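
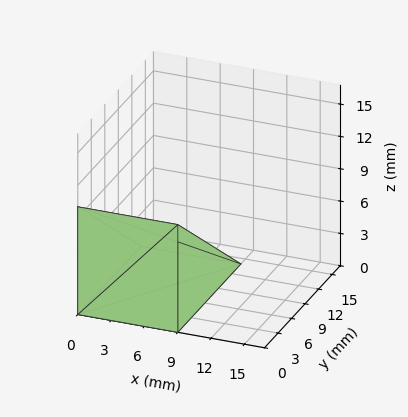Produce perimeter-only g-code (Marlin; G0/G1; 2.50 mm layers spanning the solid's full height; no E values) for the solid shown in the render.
Reading the render: the shape is a wedge (ramp): 9 × 14 mm base, rising to 10 mm along the y=0 edge and sloping linearly to z=0 at y=14 (dimensions read to the nearest mm from the axis ticks). For the g-code, the solid's height is divided into equal slices at the stated Δz and each level perimeter traced with G1 moves after a G0 lift.

; perimeter-only toolpath
G21 ; units = mm
G90 ; absolute positioning
G28 ; home
; layer 1
G0 Z2.50
G0 X0.00 Y0.00
G1 X9.00 Y0.00
G1 X9.00 Y10.50
G1 X0.00 Y10.50
G1 X0.00 Y0.00
; layer 2
G0 Z5.00
G0 X0.00 Y0.00
G1 X9.00 Y0.00
G1 X9.00 Y7.00
G1 X0.00 Y7.00
G1 X0.00 Y0.00
; layer 3
G0 Z7.50
G0 X0.00 Y0.00
G1 X9.00 Y0.00
G1 X9.00 Y3.50
G1 X0.00 Y3.50
G1 X0.00 Y0.00
M2 ; end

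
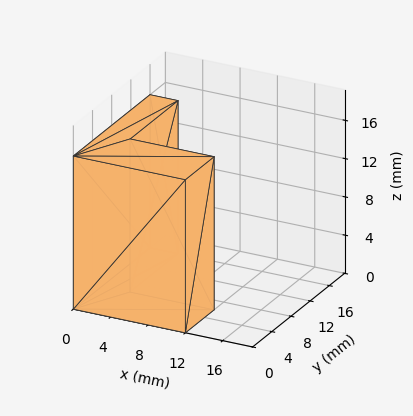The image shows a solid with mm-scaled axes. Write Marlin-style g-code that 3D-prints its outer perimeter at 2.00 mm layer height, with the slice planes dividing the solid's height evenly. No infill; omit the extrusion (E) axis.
Reading the render: the shape is an L-shaped prism: outer 12 × 16 mm, arm thicknesses ≈ 6 mm (horizontal) and 3 mm (vertical), extruded 16 mm in z (dimensions read to the nearest mm from the axis ticks). For the g-code, the solid's height is divided into equal slices at the stated Δz and each level perimeter traced with G1 moves after a G0 lift.

; perimeter-only toolpath
G21 ; units = mm
G90 ; absolute positioning
G28 ; home
; layer 1
G0 Z2.00
G0 X0.00 Y0.00
G1 X12.00 Y0.00
G1 X12.00 Y6.00
G1 X3.00 Y6.00
G1 X3.00 Y16.00
G1 X0.00 Y16.00
G1 X0.00 Y0.00
; layer 2
G0 Z4.00
G0 X0.00 Y0.00
G1 X12.00 Y0.00
G1 X12.00 Y6.00
G1 X3.00 Y6.00
G1 X3.00 Y16.00
G1 X0.00 Y16.00
G1 X0.00 Y0.00
; layer 3
G0 Z6.00
G0 X0.00 Y0.00
G1 X12.00 Y0.00
G1 X12.00 Y6.00
G1 X3.00 Y6.00
G1 X3.00 Y16.00
G1 X0.00 Y16.00
G1 X0.00 Y0.00
; layer 4
G0 Z8.00
G0 X0.00 Y0.00
G1 X12.00 Y0.00
G1 X12.00 Y6.00
G1 X3.00 Y6.00
G1 X3.00 Y16.00
G1 X0.00 Y16.00
G1 X0.00 Y0.00
; layer 5
G0 Z10.00
G0 X0.00 Y0.00
G1 X12.00 Y0.00
G1 X12.00 Y6.00
G1 X3.00 Y6.00
G1 X3.00 Y16.00
G1 X0.00 Y16.00
G1 X0.00 Y0.00
; layer 6
G0 Z12.00
G0 X0.00 Y0.00
G1 X12.00 Y0.00
G1 X12.00 Y6.00
G1 X3.00 Y6.00
G1 X3.00 Y16.00
G1 X0.00 Y16.00
G1 X0.00 Y0.00
; layer 7
G0 Z14.00
G0 X0.00 Y0.00
G1 X12.00 Y0.00
G1 X12.00 Y6.00
G1 X3.00 Y6.00
G1 X3.00 Y16.00
G1 X0.00 Y16.00
G1 X0.00 Y0.00
; layer 8
G0 Z16.00
G0 X0.00 Y0.00
G1 X12.00 Y0.00
G1 X12.00 Y6.00
G1 X3.00 Y6.00
G1 X3.00 Y16.00
G1 X0.00 Y16.00
G1 X0.00 Y0.00
M2 ; end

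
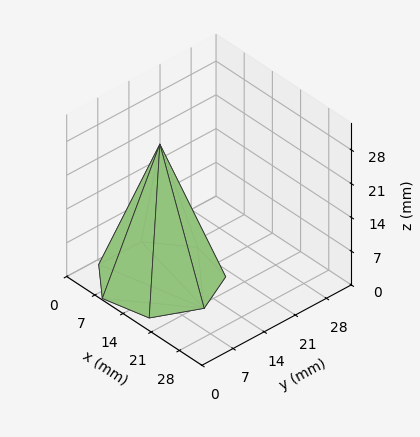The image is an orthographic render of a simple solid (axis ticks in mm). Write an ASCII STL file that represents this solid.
Reading the render: the shape is a regular 7-sided pyramid, base circumscribed radius ≈ 11 mm, apex at z ≈ 28 mm (dimensions read to the nearest mm from the axis ticks). For the STL, each face is triangulated and given an outward normal.

solid part
  facet normal 0.0000 0.0000 -1.0000
    outer loop
      vertex 8.552 21.724 0.000
      vertex 17.858 19.600 0.000
      vertex 22.000 11.000 0.000
    endloop
  endfacet
  facet normal 0.0000 0.0000 -1.0000
    outer loop
      vertex 1.089 15.773 0.000
      vertex 8.552 21.724 0.000
      vertex 22.000 11.000 0.000
    endloop
  endfacet
  facet normal 0.0000 0.0000 -1.0000
    outer loop
      vertex 1.089 6.227 0.000
      vertex 1.089 15.773 0.000
      vertex 22.000 11.000 0.000
    endloop
  endfacet
  facet normal 0.0000 0.0000 -1.0000
    outer loop
      vertex 8.552 0.276 0.000
      vertex 1.089 6.227 0.000
      vertex 22.000 11.000 0.000
    endloop
  endfacet
  facet normal 0.0000 0.0000 -1.0000
    outer loop
      vertex 17.858 2.400 0.000
      vertex 8.552 0.276 0.000
      vertex 22.000 11.000 0.000
    endloop
  endfacet
  facet normal 0.8493 0.4091 0.3337
    outer loop
      vertex 22.000 11.000 0.000
      vertex 17.858 19.600 0.000
      vertex 11.000 11.000 28.000
    endloop
  endfacet
  facet normal 0.2098 0.9191 0.3337
    outer loop
      vertex 17.858 19.600 0.000
      vertex 8.552 21.724 0.000
      vertex 11.000 11.000 28.000
    endloop
  endfacet
  facet normal -0.5877 0.7370 0.3337
    outer loop
      vertex 8.552 21.724 0.000
      vertex 1.089 15.773 0.000
      vertex 11.000 11.000 28.000
    endloop
  endfacet
  facet normal -0.9427 0.0000 0.3337
    outer loop
      vertex 1.089 15.773 0.000
      vertex 1.089 6.227 0.000
      vertex 11.000 11.000 28.000
    endloop
  endfacet
  facet normal -0.5877 -0.7370 0.3337
    outer loop
      vertex 1.089 6.227 0.000
      vertex 8.552 0.276 0.000
      vertex 11.000 11.000 28.000
    endloop
  endfacet
  facet normal 0.2098 -0.9191 0.3337
    outer loop
      vertex 8.552 0.276 0.000
      vertex 17.858 2.400 0.000
      vertex 11.000 11.000 28.000
    endloop
  endfacet
  facet normal 0.8493 -0.4091 0.3337
    outer loop
      vertex 17.858 2.400 0.000
      vertex 22.000 11.000 0.000
      vertex 11.000 11.000 28.000
    endloop
  endfacet
endsolid part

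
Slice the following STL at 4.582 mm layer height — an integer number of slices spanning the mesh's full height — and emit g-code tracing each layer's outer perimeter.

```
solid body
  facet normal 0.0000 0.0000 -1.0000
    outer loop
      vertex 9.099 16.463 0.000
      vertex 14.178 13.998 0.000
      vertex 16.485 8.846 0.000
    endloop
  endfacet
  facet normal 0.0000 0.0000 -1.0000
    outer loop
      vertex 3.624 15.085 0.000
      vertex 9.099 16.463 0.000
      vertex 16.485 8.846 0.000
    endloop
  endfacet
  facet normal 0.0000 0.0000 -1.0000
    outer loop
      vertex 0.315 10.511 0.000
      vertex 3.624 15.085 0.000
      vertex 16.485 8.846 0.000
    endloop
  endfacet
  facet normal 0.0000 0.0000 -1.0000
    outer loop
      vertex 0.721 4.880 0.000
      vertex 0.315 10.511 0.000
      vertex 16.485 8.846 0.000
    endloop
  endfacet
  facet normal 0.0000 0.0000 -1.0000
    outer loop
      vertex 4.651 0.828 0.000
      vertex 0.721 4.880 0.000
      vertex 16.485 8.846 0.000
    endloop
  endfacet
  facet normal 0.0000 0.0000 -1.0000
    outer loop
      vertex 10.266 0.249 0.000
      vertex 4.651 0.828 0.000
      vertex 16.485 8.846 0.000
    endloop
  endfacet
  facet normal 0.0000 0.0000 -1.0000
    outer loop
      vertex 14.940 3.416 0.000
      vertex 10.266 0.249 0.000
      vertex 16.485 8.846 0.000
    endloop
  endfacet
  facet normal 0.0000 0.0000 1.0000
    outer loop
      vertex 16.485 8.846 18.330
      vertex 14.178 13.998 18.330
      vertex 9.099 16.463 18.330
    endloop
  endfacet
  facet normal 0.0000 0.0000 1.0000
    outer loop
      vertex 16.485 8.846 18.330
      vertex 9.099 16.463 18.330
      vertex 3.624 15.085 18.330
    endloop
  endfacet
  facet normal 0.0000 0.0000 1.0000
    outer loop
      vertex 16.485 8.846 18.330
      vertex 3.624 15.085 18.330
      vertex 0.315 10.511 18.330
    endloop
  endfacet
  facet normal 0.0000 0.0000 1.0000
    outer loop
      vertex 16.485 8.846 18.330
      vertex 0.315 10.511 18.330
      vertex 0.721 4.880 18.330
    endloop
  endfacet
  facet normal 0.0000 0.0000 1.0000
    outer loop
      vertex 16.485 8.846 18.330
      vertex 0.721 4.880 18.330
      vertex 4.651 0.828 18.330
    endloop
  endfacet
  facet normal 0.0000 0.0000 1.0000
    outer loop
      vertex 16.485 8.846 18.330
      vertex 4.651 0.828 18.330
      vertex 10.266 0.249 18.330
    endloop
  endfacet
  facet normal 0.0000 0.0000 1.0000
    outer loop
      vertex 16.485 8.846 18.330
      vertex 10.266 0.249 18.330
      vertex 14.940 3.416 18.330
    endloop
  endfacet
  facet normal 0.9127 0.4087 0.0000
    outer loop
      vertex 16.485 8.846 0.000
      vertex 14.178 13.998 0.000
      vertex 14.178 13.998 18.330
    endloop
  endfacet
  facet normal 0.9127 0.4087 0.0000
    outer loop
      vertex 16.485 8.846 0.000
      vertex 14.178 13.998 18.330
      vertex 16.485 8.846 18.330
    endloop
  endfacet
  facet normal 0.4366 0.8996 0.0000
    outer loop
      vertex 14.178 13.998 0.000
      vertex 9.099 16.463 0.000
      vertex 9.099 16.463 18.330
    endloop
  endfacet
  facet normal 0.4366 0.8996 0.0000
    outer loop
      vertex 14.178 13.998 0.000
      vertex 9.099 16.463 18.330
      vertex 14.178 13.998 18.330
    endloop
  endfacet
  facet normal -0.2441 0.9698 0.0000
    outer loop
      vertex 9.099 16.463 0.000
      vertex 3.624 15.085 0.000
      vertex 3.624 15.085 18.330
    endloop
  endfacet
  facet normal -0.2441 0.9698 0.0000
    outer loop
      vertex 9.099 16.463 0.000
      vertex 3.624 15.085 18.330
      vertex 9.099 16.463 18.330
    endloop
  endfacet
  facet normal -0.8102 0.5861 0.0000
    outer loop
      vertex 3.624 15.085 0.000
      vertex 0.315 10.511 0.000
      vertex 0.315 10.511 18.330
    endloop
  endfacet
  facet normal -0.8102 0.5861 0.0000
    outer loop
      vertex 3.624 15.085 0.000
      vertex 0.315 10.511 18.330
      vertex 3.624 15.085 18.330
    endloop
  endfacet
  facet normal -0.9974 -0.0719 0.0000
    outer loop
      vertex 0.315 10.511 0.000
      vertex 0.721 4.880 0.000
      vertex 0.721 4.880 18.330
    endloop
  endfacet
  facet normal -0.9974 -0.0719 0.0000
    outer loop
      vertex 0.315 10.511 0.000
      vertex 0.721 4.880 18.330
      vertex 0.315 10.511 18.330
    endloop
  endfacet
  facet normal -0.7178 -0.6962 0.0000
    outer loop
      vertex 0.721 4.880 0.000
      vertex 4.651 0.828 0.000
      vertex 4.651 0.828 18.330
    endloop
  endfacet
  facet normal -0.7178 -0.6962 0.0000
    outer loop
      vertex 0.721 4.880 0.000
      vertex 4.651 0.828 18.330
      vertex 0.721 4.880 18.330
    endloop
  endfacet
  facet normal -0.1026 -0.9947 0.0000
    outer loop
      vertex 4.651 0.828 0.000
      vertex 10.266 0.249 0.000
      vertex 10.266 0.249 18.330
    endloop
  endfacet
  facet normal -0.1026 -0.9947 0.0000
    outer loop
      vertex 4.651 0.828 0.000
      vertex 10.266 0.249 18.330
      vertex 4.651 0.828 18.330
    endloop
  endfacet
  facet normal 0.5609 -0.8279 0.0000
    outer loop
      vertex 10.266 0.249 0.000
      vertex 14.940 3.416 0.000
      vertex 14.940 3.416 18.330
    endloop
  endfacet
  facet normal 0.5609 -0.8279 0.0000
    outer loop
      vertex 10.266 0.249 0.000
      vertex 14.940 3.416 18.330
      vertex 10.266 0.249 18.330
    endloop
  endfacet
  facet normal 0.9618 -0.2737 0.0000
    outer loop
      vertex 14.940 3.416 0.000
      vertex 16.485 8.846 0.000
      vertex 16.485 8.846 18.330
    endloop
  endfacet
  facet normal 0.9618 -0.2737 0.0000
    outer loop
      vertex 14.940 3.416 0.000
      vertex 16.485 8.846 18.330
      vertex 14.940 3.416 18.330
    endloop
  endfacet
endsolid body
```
; perimeter-only toolpath
G21 ; units = mm
G90 ; absolute positioning
G28 ; home
; layer 1
G0 Z4.582
G0 X16.485 Y8.846
G1 X14.178 Y13.998
G1 X9.099 Y16.463
G1 X3.624 Y15.085
G1 X0.315 Y10.511
G1 X0.721 Y4.880
G1 X4.651 Y0.828
G1 X10.266 Y0.249
G1 X14.940 Y3.416
G1 X16.485 Y8.846
; layer 2
G0 Z9.165
G0 X16.485 Y8.846
G1 X14.178 Y13.998
G1 X9.099 Y16.463
G1 X3.624 Y15.085
G1 X0.315 Y10.511
G1 X0.721 Y4.880
G1 X4.651 Y0.828
G1 X10.266 Y0.249
G1 X14.940 Y3.416
G1 X16.485 Y8.846
; layer 3
G0 Z13.747
G0 X16.485 Y8.846
G1 X14.178 Y13.998
G1 X9.099 Y16.463
G1 X3.624 Y15.085
G1 X0.315 Y10.511
G1 X0.721 Y4.880
G1 X4.651 Y0.828
G1 X10.266 Y0.249
G1 X14.940 Y3.416
G1 X16.485 Y8.846
; layer 4
G0 Z18.330
G0 X16.485 Y8.846
G1 X14.178 Y13.998
G1 X9.099 Y16.463
G1 X3.624 Y15.085
G1 X0.315 Y10.511
G1 X0.721 Y4.880
G1 X4.651 Y0.828
G1 X10.266 Y0.249
G1 X14.940 Y3.416
G1 X16.485 Y8.846
M2 ; end

The solid is a regular 9-sided prism (a cylinder approximated with 9 flat sides), circumscribed radius ≈ 8.25 mm, height ≈ 18.3 mm. Slicing at Δz = 4.582 mm — 4 equal slices spanning the solid's height, so layer i sits at z = i·h/4 — gives 4 non-empty perimeters. Each is a 9-segment closed polygon; G0 lifts to the layer z and rapids to the start vertex, then G1 traces the edges.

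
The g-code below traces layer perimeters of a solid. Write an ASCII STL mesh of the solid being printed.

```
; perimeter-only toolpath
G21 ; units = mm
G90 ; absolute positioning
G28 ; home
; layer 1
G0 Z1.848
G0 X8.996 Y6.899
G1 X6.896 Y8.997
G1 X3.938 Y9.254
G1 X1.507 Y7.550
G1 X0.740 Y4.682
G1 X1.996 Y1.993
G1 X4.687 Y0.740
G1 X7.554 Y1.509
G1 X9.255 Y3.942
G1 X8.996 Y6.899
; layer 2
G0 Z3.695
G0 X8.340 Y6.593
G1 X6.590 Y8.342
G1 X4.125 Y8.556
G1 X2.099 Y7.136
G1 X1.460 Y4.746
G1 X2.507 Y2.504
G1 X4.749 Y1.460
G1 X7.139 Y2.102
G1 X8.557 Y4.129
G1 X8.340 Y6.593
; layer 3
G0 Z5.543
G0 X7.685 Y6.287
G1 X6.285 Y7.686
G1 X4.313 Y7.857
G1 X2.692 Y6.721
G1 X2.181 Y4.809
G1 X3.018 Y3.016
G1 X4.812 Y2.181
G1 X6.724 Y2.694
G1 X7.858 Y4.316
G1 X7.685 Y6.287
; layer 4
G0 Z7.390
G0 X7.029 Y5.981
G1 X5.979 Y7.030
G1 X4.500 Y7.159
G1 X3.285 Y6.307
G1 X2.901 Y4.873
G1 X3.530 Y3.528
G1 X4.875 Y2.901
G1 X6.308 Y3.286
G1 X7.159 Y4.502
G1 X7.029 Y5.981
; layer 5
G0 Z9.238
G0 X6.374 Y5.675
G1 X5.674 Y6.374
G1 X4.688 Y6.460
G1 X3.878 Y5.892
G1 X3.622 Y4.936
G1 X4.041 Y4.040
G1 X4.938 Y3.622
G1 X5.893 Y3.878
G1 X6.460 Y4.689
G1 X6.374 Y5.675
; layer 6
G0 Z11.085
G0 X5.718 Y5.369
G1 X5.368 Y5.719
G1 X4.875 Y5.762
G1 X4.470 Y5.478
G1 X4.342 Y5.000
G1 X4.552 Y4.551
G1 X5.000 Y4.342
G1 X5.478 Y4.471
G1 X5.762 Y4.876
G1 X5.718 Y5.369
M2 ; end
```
solid part
  facet normal 0.0000 0.0000 -1.0000
    outer loop
      vertex 3.750 9.953 0.000
      vertex 7.201 9.653 0.000
      vertex 9.651 7.205 0.000
    endloop
  endfacet
  facet normal 0.0000 0.0000 -1.0000
    outer loop
      vertex 0.914 7.965 0.000
      vertex 3.750 9.953 0.000
      vertex 9.651 7.205 0.000
    endloop
  endfacet
  facet normal 0.0000 0.0000 -1.0000
    outer loop
      vertex 0.019 4.619 0.000
      vertex 0.914 7.965 0.000
      vertex 9.651 7.205 0.000
    endloop
  endfacet
  facet normal 0.0000 0.0000 -1.0000
    outer loop
      vertex 1.485 1.481 0.000
      vertex 0.019 4.619 0.000
      vertex 9.651 7.205 0.000
    endloop
  endfacet
  facet normal 0.0000 0.0000 -1.0000
    outer loop
      vertex 4.624 0.019 0.000
      vertex 1.485 1.481 0.000
      vertex 9.651 7.205 0.000
    endloop
  endfacet
  facet normal 0.0000 0.0000 -1.0000
    outer loop
      vertex 7.969 0.917 0.000
      vertex 4.624 0.019 0.000
      vertex 9.651 7.205 0.000
    endloop
  endfacet
  facet normal 0.0000 0.0000 -1.0000
    outer loop
      vertex 9.954 3.755 0.000
      vertex 7.969 0.917 0.000
      vertex 9.651 7.205 0.000
    endloop
  endfacet
  facet normal 0.6633 0.6639 0.3453
    outer loop
      vertex 9.651 7.205 0.000
      vertex 7.201 9.653 0.000
      vertex 5.063 5.063 12.933
    endloop
  endfacet
  facet normal 0.0813 0.9350 0.3453
    outer loop
      vertex 7.201 9.653 0.000
      vertex 3.750 9.953 0.000
      vertex 5.063 5.063 12.933
    endloop
  endfacet
  facet normal -0.5387 0.7685 0.3453
    outer loop
      vertex 3.750 9.953 0.000
      vertex 0.914 7.965 0.000
      vertex 5.063 5.063 12.933
    endloop
  endfacet
  facet normal -0.9066 0.2425 0.3453
    outer loop
      vertex 0.914 7.965 0.000
      vertex 0.019 4.619 0.000
      vertex 5.063 5.063 12.933
    endloop
  endfacet
  facet normal -0.8503 -0.3972 0.3453
    outer loop
      vertex 0.019 4.619 0.000
      vertex 1.485 1.481 0.000
      vertex 5.063 5.063 12.933
    endloop
  endfacet
  facet normal -0.3962 -0.8508 0.3453
    outer loop
      vertex 1.485 1.481 0.000
      vertex 4.624 0.019 0.000
      vertex 5.063 5.063 12.933
    endloop
  endfacet
  facet normal 0.2433 -0.9064 0.3453
    outer loop
      vertex 4.624 0.019 0.000
      vertex 7.969 0.917 0.000
      vertex 5.063 5.063 12.933
    endloop
  endfacet
  facet normal 0.7691 -0.5379 0.3452
    outer loop
      vertex 7.969 0.917 0.000
      vertex 9.954 3.755 0.000
      vertex 5.063 5.063 12.933
    endloop
  endfacet
  facet normal 0.9349 0.0821 0.3453
    outer loop
      vertex 9.954 3.755 0.000
      vertex 9.651 7.205 0.000
      vertex 5.063 5.063 12.933
    endloop
  endfacet
endsolid part

The G0 Z moves step by Δz≈1.848 mm. The G1 loops shrink linearly with z, so the solid tapers from its base footprint up to z≈12.9. Closing with a flat bottom cap and the tapered top and triangulating gives 16 facets — a regular 9-sided pyramid, base circumscribed radius ≈ 5.06 mm, apex at z ≈ 12.9 mm.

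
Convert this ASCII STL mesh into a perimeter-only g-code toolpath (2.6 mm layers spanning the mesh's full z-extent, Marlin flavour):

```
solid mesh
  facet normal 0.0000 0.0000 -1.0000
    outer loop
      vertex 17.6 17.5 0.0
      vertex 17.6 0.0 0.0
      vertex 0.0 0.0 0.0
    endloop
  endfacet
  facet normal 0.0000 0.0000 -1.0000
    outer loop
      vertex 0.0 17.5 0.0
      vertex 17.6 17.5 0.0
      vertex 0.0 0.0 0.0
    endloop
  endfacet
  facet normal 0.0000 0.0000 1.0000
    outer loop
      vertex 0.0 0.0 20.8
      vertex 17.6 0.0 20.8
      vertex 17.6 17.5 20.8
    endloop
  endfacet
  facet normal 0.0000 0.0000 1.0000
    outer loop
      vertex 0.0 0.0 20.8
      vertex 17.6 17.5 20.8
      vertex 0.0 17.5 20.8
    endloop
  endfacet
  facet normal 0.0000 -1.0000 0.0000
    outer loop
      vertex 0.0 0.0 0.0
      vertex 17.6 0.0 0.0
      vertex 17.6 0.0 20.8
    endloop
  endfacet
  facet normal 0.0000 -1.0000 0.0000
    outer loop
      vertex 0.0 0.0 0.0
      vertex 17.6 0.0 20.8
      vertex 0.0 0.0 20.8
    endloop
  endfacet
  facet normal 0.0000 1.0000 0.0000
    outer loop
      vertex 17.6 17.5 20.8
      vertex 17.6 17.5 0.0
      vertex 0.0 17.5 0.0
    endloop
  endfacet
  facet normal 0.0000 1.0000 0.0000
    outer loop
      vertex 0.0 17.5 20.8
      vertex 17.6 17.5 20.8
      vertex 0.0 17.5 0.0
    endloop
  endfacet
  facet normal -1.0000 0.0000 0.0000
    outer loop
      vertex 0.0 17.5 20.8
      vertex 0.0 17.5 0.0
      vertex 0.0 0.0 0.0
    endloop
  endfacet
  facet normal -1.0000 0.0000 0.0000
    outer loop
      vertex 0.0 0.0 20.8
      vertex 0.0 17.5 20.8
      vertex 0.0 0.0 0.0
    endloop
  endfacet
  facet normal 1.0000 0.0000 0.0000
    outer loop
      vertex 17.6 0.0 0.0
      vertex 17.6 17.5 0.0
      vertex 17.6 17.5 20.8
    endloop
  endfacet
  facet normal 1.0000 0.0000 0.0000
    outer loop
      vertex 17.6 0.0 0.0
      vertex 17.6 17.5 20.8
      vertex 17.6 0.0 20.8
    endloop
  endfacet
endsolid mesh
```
; perimeter-only toolpath
G21 ; units = mm
G90 ; absolute positioning
G28 ; home
; layer 1
G0 Z2.6
G0 X0.0 Y0.0
G1 X17.6 Y0.0
G1 X17.6 Y17.5
G1 X0.0 Y17.5
G1 X0.0 Y0.0
; layer 2
G0 Z5.2
G0 X0.0 Y0.0
G1 X17.6 Y0.0
G1 X17.6 Y17.5
G1 X0.0 Y17.5
G1 X0.0 Y0.0
; layer 3
G0 Z7.8
G0 X0.0 Y0.0
G1 X17.6 Y0.0
G1 X17.6 Y17.5
G1 X0.0 Y17.5
G1 X0.0 Y0.0
; layer 4
G0 Z10.4
G0 X0.0 Y0.0
G1 X17.6 Y0.0
G1 X17.6 Y17.5
G1 X0.0 Y17.5
G1 X0.0 Y0.0
; layer 5
G0 Z13.0
G0 X0.0 Y0.0
G1 X17.6 Y0.0
G1 X17.6 Y17.5
G1 X0.0 Y17.5
G1 X0.0 Y0.0
; layer 6
G0 Z15.6
G0 X0.0 Y0.0
G1 X17.6 Y0.0
G1 X17.6 Y17.5
G1 X0.0 Y17.5
G1 X0.0 Y0.0
; layer 7
G0 Z18.2
G0 X0.0 Y0.0
G1 X17.6 Y0.0
G1 X17.6 Y17.5
G1 X0.0 Y17.5
G1 X0.0 Y0.0
; layer 8
G0 Z20.8
G0 X0.0 Y0.0
G1 X17.6 Y0.0
G1 X17.6 Y17.5
G1 X0.0 Y17.5
G1 X0.0 Y0.0
M2 ; end

The solid is a rectangular box, roughly 17.6 × 17.5 mm footprint and 20.8 mm tall. Slicing at Δz = 2.6 mm — 8 equal slices spanning the solid's height, so layer i sits at z = i·h/8 — gives 8 non-empty perimeters. Each is a 4-segment closed polygon; G0 lifts to the layer z and rapids to the start vertex, then G1 traces the edges.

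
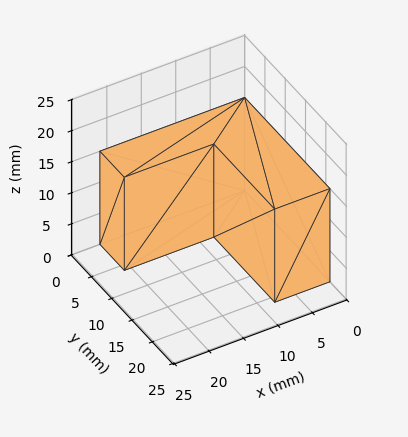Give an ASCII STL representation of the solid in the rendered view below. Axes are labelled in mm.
Reading the render: the shape is an L-shaped prism: outer 21 × 21 mm, arm thicknesses ≈ 6 mm (horizontal) and 8 mm (vertical), extruded 15 mm in z (dimensions read to the nearest mm from the axis ticks). For the STL, each face is triangulated and given an outward normal.

solid part
  facet normal 0.0000 0.0000 -1.0000
    outer loop
      vertex 21.0 6.0 0.0
      vertex 21.0 0.0 0.0
      vertex 0.0 0.0 0.0
    endloop
  endfacet
  facet normal 0.0000 0.0000 -1.0000
    outer loop
      vertex 8.0 6.0 0.0
      vertex 21.0 6.0 0.0
      vertex 0.0 0.0 0.0
    endloop
  endfacet
  facet normal 0.0000 0.0000 -1.0000
    outer loop
      vertex 8.0 21.0 0.0
      vertex 8.0 6.0 0.0
      vertex 0.0 0.0 0.0
    endloop
  endfacet
  facet normal 0.0000 0.0000 -1.0000
    outer loop
      vertex 0.0 21.0 0.0
      vertex 8.0 21.0 0.0
      vertex 0.0 0.0 0.0
    endloop
  endfacet
  facet normal 0.0000 0.0000 1.0000
    outer loop
      vertex 0.0 0.0 15.0
      vertex 21.0 0.0 15.0
      vertex 21.0 6.0 15.0
    endloop
  endfacet
  facet normal 0.0000 0.0000 1.0000
    outer loop
      vertex 0.0 0.0 15.0
      vertex 21.0 6.0 15.0
      vertex 8.0 6.0 15.0
    endloop
  endfacet
  facet normal 0.0000 0.0000 1.0000
    outer loop
      vertex 0.0 0.0 15.0
      vertex 8.0 6.0 15.0
      vertex 8.0 21.0 15.0
    endloop
  endfacet
  facet normal 0.0000 0.0000 1.0000
    outer loop
      vertex 0.0 0.0 15.0
      vertex 8.0 21.0 15.0
      vertex 0.0 21.0 15.0
    endloop
  endfacet
  facet normal 0.0000 -1.0000 0.0000
    outer loop
      vertex 0.0 0.0 0.0
      vertex 21.0 0.0 0.0
      vertex 21.0 0.0 15.0
    endloop
  endfacet
  facet normal 0.0000 -1.0000 0.0000
    outer loop
      vertex 0.0 0.0 0.0
      vertex 21.0 0.0 15.0
      vertex 0.0 0.0 15.0
    endloop
  endfacet
  facet normal 1.0000 0.0000 0.0000
    outer loop
      vertex 21.0 0.0 0.0
      vertex 21.0 6.0 0.0
      vertex 21.0 6.0 15.0
    endloop
  endfacet
  facet normal 1.0000 0.0000 0.0000
    outer loop
      vertex 21.0 0.0 0.0
      vertex 21.0 6.0 15.0
      vertex 21.0 0.0 15.0
    endloop
  endfacet
  facet normal 0.0000 1.0000 0.0000
    outer loop
      vertex 21.0 6.0 0.0
      vertex 8.0 6.0 0.0
      vertex 8.0 6.0 15.0
    endloop
  endfacet
  facet normal 0.0000 1.0000 0.0000
    outer loop
      vertex 21.0 6.0 0.0
      vertex 8.0 6.0 15.0
      vertex 21.0 6.0 15.0
    endloop
  endfacet
  facet normal 1.0000 0.0000 0.0000
    outer loop
      vertex 8.0 6.0 0.0
      vertex 8.0 21.0 0.0
      vertex 8.0 21.0 15.0
    endloop
  endfacet
  facet normal 1.0000 0.0000 0.0000
    outer loop
      vertex 8.0 6.0 0.0
      vertex 8.0 21.0 15.0
      vertex 8.0 6.0 15.0
    endloop
  endfacet
  facet normal 0.0000 1.0000 0.0000
    outer loop
      vertex 8.0 21.0 0.0
      vertex 0.0 21.0 0.0
      vertex 0.0 21.0 15.0
    endloop
  endfacet
  facet normal 0.0000 1.0000 0.0000
    outer loop
      vertex 8.0 21.0 0.0
      vertex 0.0 21.0 15.0
      vertex 8.0 21.0 15.0
    endloop
  endfacet
  facet normal -1.0000 0.0000 0.0000
    outer loop
      vertex 0.0 21.0 0.0
      vertex 0.0 0.0 0.0
      vertex 0.0 0.0 15.0
    endloop
  endfacet
  facet normal -1.0000 0.0000 0.0000
    outer loop
      vertex 0.0 21.0 0.0
      vertex 0.0 0.0 15.0
      vertex 0.0 21.0 15.0
    endloop
  endfacet
endsolid part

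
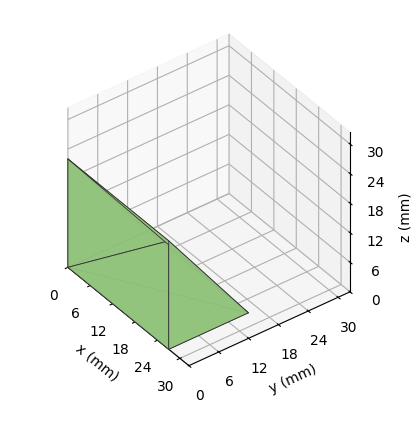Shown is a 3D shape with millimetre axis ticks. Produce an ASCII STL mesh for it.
Reading the render: the shape is a wedge (ramp): 27 × 16 mm base, rising to 22 mm along the y=0 edge and sloping linearly to z=0 at y=16 (dimensions read to the nearest mm from the axis ticks). For the STL, each face is triangulated and given an outward normal.

solid part
  facet normal 0.0000 0.0000 -1.0000
    outer loop
      vertex 27.00 16.00 0.00
      vertex 27.00 0.00 0.00
      vertex 0.00 0.00 0.00
    endloop
  endfacet
  facet normal 0.0000 0.0000 -1.0000
    outer loop
      vertex 0.00 16.00 0.00
      vertex 27.00 16.00 0.00
      vertex 0.00 0.00 0.00
    endloop
  endfacet
  facet normal 0.0000 -1.0000 0.0000
    outer loop
      vertex 0.00 0.00 0.00
      vertex 27.00 0.00 0.00
      vertex 27.00 0.00 22.00
    endloop
  endfacet
  facet normal 0.0000 -1.0000 0.0000
    outer loop
      vertex 0.00 0.00 0.00
      vertex 27.00 0.00 22.00
      vertex 0.00 0.00 22.00
    endloop
  endfacet
  facet normal 0.0000 0.8087 0.5882
    outer loop
      vertex 0.00 0.00 22.00
      vertex 27.00 0.00 22.00
      vertex 27.00 16.00 0.00
    endloop
  endfacet
  facet normal 0.0000 0.8087 0.5882
    outer loop
      vertex 0.00 0.00 22.00
      vertex 27.00 16.00 0.00
      vertex 0.00 16.00 0.00
    endloop
  endfacet
  facet normal -1.0000 0.0000 0.0000
    outer loop
      vertex 0.00 0.00 22.00
      vertex 0.00 16.00 0.00
      vertex 0.00 0.00 0.00
    endloop
  endfacet
  facet normal 1.0000 0.0000 0.0000
    outer loop
      vertex 27.00 0.00 0.00
      vertex 27.00 16.00 0.00
      vertex 27.00 0.00 22.00
    endloop
  endfacet
endsolid part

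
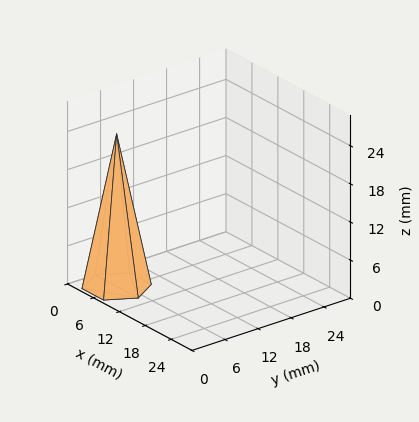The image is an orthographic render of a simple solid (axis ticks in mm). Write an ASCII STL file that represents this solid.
Reading the render: the shape is a regular 6-sided pyramid, base circumscribed radius ≈ 5 mm, apex at z ≈ 24 mm (dimensions read to the nearest mm from the axis ticks). For the STL, each face is triangulated and given an outward normal.

solid part
  facet normal 0.0000 0.0000 -1.0000
    outer loop
      vertex 2.50 9.33 0.00
      vertex 7.50 9.33 0.00
      vertex 10.00 5.00 0.00
    endloop
  endfacet
  facet normal 0.0000 0.0000 -1.0000
    outer loop
      vertex 0.00 5.00 0.00
      vertex 2.50 9.33 0.00
      vertex 10.00 5.00 0.00
    endloop
  endfacet
  facet normal 0.0000 0.0000 -1.0000
    outer loop
      vertex 2.50 0.67 0.00
      vertex 0.00 5.00 0.00
      vertex 10.00 5.00 0.00
    endloop
  endfacet
  facet normal 0.0000 0.0000 -1.0000
    outer loop
      vertex 7.50 0.67 0.00
      vertex 2.50 0.67 0.00
      vertex 10.00 5.00 0.00
    endloop
  endfacet
  facet normal 0.8523 0.4921 0.1776
    outer loop
      vertex 10.00 5.00 0.00
      vertex 7.50 9.33 0.00
      vertex 5.00 5.00 24.00
    endloop
  endfacet
  facet normal 0.0000 0.9841 0.1776
    outer loop
      vertex 7.50 9.33 0.00
      vertex 2.50 9.33 0.00
      vertex 5.00 5.00 24.00
    endloop
  endfacet
  facet normal -0.8523 0.4921 0.1776
    outer loop
      vertex 2.50 9.33 0.00
      vertex 0.00 5.00 0.00
      vertex 5.00 5.00 24.00
    endloop
  endfacet
  facet normal -0.8523 -0.4921 0.1776
    outer loop
      vertex 0.00 5.00 0.00
      vertex 2.50 0.67 0.00
      vertex 5.00 5.00 24.00
    endloop
  endfacet
  facet normal 0.0000 -0.9841 0.1776
    outer loop
      vertex 2.50 0.67 0.00
      vertex 7.50 0.67 0.00
      vertex 5.00 5.00 24.00
    endloop
  endfacet
  facet normal 0.8523 -0.4921 0.1776
    outer loop
      vertex 7.50 0.67 0.00
      vertex 10.00 5.00 0.00
      vertex 5.00 5.00 24.00
    endloop
  endfacet
endsolid part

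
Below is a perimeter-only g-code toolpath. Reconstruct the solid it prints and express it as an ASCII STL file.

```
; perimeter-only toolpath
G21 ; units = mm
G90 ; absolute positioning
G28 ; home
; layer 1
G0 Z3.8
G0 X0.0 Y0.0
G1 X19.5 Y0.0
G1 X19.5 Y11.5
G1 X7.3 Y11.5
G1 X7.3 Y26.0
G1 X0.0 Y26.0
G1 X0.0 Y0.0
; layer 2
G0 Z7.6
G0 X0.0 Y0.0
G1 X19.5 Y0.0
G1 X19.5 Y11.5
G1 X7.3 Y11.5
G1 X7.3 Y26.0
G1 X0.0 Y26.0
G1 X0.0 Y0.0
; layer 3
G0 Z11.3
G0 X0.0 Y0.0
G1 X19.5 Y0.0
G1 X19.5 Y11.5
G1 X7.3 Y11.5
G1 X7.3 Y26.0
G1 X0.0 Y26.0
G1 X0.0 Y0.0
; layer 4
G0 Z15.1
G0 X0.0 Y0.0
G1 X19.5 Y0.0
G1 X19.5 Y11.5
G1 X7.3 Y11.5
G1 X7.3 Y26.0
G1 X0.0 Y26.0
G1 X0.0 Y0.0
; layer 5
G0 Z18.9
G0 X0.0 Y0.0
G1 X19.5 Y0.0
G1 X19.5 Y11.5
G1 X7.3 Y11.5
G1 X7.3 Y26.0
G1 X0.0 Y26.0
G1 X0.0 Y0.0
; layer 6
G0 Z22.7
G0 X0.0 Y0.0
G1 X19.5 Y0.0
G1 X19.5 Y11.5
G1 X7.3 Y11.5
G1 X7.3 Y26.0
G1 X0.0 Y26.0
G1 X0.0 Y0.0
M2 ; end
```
solid part
  facet normal 0.0000 0.0000 -1.0000
    outer loop
      vertex 19.5 11.5 0.0
      vertex 19.5 0.0 0.0
      vertex 0.0 0.0 0.0
    endloop
  endfacet
  facet normal 0.0000 0.0000 -1.0000
    outer loop
      vertex 7.3 11.5 0.0
      vertex 19.5 11.5 0.0
      vertex 0.0 0.0 0.0
    endloop
  endfacet
  facet normal 0.0000 0.0000 -1.0000
    outer loop
      vertex 7.3 26.0 0.0
      vertex 7.3 11.5 0.0
      vertex 0.0 0.0 0.0
    endloop
  endfacet
  facet normal 0.0000 0.0000 -1.0000
    outer loop
      vertex 0.0 26.0 0.0
      vertex 7.3 26.0 0.0
      vertex 0.0 0.0 0.0
    endloop
  endfacet
  facet normal 0.0000 0.0000 1.0000
    outer loop
      vertex 0.0 0.0 22.7
      vertex 19.5 0.0 22.7
      vertex 19.5 11.5 22.7
    endloop
  endfacet
  facet normal 0.0000 0.0000 1.0000
    outer loop
      vertex 0.0 0.0 22.7
      vertex 19.5 11.5 22.7
      vertex 7.3 11.5 22.7
    endloop
  endfacet
  facet normal 0.0000 0.0000 1.0000
    outer loop
      vertex 0.0 0.0 22.7
      vertex 7.3 11.5 22.7
      vertex 7.3 26.0 22.7
    endloop
  endfacet
  facet normal 0.0000 0.0000 1.0000
    outer loop
      vertex 0.0 0.0 22.7
      vertex 7.3 26.0 22.7
      vertex 0.0 26.0 22.7
    endloop
  endfacet
  facet normal 0.0000 -1.0000 0.0000
    outer loop
      vertex 0.0 0.0 0.0
      vertex 19.5 0.0 0.0
      vertex 19.5 0.0 22.7
    endloop
  endfacet
  facet normal 0.0000 -1.0000 0.0000
    outer loop
      vertex 0.0 0.0 0.0
      vertex 19.5 0.0 22.7
      vertex 0.0 0.0 22.7
    endloop
  endfacet
  facet normal 1.0000 0.0000 0.0000
    outer loop
      vertex 19.5 0.0 0.0
      vertex 19.5 11.5 0.0
      vertex 19.5 11.5 22.7
    endloop
  endfacet
  facet normal 1.0000 0.0000 0.0000
    outer loop
      vertex 19.5 0.0 0.0
      vertex 19.5 11.5 22.7
      vertex 19.5 0.0 22.7
    endloop
  endfacet
  facet normal 0.0000 1.0000 0.0000
    outer loop
      vertex 19.5 11.5 0.0
      vertex 7.3 11.5 0.0
      vertex 7.3 11.5 22.7
    endloop
  endfacet
  facet normal 0.0000 1.0000 0.0000
    outer loop
      vertex 19.5 11.5 0.0
      vertex 7.3 11.5 22.7
      vertex 19.5 11.5 22.7
    endloop
  endfacet
  facet normal 1.0000 0.0000 0.0000
    outer loop
      vertex 7.3 11.5 0.0
      vertex 7.3 26.0 0.0
      vertex 7.3 26.0 22.7
    endloop
  endfacet
  facet normal 1.0000 0.0000 0.0000
    outer loop
      vertex 7.3 11.5 0.0
      vertex 7.3 26.0 22.7
      vertex 7.3 11.5 22.7
    endloop
  endfacet
  facet normal 0.0000 1.0000 0.0000
    outer loop
      vertex 7.3 26.0 0.0
      vertex 0.0 26.0 0.0
      vertex 0.0 26.0 22.7
    endloop
  endfacet
  facet normal 0.0000 1.0000 0.0000
    outer loop
      vertex 7.3 26.0 0.0
      vertex 0.0 26.0 22.7
      vertex 7.3 26.0 22.7
    endloop
  endfacet
  facet normal -1.0000 0.0000 0.0000
    outer loop
      vertex 0.0 26.0 0.0
      vertex 0.0 0.0 0.0
      vertex 0.0 0.0 22.7
    endloop
  endfacet
  facet normal -1.0000 0.0000 0.0000
    outer loop
      vertex 0.0 26.0 0.0
      vertex 0.0 0.0 22.7
      vertex 0.0 26.0 22.7
    endloop
  endfacet
endsolid part

The G0 Z moves step by Δz≈3.8 mm. Every layer's G1 loop is the same polygon, so the solid is a straight extrusion of it from z=0 to z≈22.7. Closing with flat bottom and top caps and triangulating gives 20 facets — an L-shaped prism: outer 19.5 × 26 mm, arm thicknesses ≈ 11.5 mm (horizontal) and 7.3 mm (vertical), extruded 22.7 mm in z.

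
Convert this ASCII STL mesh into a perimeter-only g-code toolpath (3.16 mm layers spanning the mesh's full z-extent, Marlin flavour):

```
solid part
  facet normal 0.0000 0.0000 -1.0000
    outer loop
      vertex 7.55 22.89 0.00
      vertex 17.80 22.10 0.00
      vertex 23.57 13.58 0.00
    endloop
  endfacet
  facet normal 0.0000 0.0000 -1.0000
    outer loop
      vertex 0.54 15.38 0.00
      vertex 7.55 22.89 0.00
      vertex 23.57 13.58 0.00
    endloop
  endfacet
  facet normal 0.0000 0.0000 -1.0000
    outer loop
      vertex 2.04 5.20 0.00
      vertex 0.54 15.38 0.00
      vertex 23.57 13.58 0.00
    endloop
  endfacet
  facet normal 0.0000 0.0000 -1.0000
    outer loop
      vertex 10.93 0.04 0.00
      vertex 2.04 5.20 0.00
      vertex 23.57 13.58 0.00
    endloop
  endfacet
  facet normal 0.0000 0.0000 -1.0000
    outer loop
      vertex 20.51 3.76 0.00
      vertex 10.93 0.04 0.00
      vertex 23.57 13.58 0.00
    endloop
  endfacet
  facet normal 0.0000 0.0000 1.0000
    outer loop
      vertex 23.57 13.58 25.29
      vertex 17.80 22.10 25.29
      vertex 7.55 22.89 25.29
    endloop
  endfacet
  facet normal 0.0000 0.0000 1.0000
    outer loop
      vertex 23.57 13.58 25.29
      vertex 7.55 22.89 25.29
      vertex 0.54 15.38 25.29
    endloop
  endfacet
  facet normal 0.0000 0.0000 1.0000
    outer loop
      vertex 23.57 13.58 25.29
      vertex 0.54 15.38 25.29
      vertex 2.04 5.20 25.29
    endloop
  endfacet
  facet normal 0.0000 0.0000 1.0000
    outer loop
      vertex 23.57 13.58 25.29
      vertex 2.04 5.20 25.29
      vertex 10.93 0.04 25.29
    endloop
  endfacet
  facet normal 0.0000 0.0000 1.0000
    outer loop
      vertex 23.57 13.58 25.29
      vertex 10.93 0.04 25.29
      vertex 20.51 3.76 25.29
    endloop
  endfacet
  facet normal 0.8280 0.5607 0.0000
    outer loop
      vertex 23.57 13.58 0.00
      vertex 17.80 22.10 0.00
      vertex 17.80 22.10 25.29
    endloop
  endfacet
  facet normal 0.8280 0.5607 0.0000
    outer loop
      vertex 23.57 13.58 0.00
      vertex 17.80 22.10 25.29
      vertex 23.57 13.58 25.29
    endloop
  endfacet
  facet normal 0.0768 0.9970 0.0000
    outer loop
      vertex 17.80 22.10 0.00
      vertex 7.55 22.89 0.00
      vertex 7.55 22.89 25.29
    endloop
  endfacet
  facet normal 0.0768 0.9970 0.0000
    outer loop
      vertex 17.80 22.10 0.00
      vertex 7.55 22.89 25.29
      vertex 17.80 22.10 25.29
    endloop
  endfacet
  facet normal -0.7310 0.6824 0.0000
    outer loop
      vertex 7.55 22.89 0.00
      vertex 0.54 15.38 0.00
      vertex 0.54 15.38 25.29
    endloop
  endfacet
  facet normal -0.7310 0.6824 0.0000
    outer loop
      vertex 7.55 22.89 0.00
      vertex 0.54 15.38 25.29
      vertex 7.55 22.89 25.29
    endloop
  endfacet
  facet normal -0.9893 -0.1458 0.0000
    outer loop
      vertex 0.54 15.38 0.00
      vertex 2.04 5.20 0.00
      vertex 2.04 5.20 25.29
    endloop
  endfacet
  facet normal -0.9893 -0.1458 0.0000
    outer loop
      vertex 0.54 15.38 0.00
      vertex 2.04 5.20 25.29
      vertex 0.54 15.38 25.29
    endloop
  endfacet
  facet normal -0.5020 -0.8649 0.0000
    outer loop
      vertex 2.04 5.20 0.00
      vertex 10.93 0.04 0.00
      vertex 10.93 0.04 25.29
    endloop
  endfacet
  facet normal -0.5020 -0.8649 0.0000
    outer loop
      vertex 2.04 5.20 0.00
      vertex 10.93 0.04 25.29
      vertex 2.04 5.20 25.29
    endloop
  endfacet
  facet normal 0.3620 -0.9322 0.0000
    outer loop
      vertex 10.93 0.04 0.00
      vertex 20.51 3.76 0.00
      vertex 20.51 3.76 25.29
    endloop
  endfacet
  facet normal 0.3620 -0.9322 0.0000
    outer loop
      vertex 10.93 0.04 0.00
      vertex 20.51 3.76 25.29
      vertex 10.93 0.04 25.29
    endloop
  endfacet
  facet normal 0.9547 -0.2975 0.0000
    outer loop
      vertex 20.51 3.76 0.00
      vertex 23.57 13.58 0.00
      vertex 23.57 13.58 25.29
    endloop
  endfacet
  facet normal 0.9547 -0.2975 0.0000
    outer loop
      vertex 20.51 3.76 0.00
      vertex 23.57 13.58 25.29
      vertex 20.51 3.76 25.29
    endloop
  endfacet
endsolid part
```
; perimeter-only toolpath
G21 ; units = mm
G90 ; absolute positioning
G28 ; home
; layer 1
G0 Z3.16
G0 X23.57 Y13.58
G1 X17.80 Y22.10
G1 X7.55 Y22.89
G1 X0.54 Y15.38
G1 X2.04 Y5.20
G1 X10.93 Y0.04
G1 X20.51 Y3.76
G1 X23.57 Y13.58
; layer 2
G0 Z6.32
G0 X23.57 Y13.58
G1 X17.80 Y22.10
G1 X7.55 Y22.89
G1 X0.54 Y15.38
G1 X2.04 Y5.20
G1 X10.93 Y0.04
G1 X20.51 Y3.76
G1 X23.57 Y13.58
; layer 3
G0 Z9.48
G0 X23.57 Y13.58
G1 X17.80 Y22.10
G1 X7.55 Y22.89
G1 X0.54 Y15.38
G1 X2.04 Y5.20
G1 X10.93 Y0.04
G1 X20.51 Y3.76
G1 X23.57 Y13.58
; layer 4
G0 Z12.64
G0 X23.57 Y13.58
G1 X17.80 Y22.10
G1 X7.55 Y22.89
G1 X0.54 Y15.38
G1 X2.04 Y5.20
G1 X10.93 Y0.04
G1 X20.51 Y3.76
G1 X23.57 Y13.58
; layer 5
G0 Z15.81
G0 X23.57 Y13.58
G1 X17.80 Y22.10
G1 X7.55 Y22.89
G1 X0.54 Y15.38
G1 X2.04 Y5.20
G1 X10.93 Y0.04
G1 X20.51 Y3.76
G1 X23.57 Y13.58
; layer 6
G0 Z18.97
G0 X23.57 Y13.58
G1 X17.80 Y22.10
G1 X7.55 Y22.89
G1 X0.54 Y15.38
G1 X2.04 Y5.20
G1 X10.93 Y0.04
G1 X20.51 Y3.76
G1 X23.57 Y13.58
; layer 7
G0 Z22.13
G0 X23.57 Y13.58
G1 X17.80 Y22.10
G1 X7.55 Y22.89
G1 X0.54 Y15.38
G1 X2.04 Y5.20
G1 X10.93 Y0.04
G1 X20.51 Y3.76
G1 X23.57 Y13.58
; layer 8
G0 Z25.29
G0 X23.57 Y13.58
G1 X17.80 Y22.10
G1 X7.55 Y22.89
G1 X0.54 Y15.38
G1 X2.04 Y5.20
G1 X10.93 Y0.04
G1 X20.51 Y3.76
G1 X23.57 Y13.58
M2 ; end

The solid is a regular 7-sided prism (a cylinder approximated with 7 flat sides), circumscribed radius ≈ 11.8 mm, height ≈ 25.3 mm. Slicing at Δz = 3.16 mm — 8 equal slices spanning the solid's height, so layer i sits at z = i·h/8 — gives 8 non-empty perimeters. Each is a 7-segment closed polygon; G0 lifts to the layer z and rapids to the start vertex, then G1 traces the edges.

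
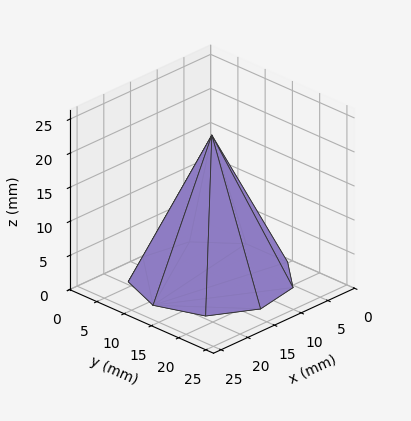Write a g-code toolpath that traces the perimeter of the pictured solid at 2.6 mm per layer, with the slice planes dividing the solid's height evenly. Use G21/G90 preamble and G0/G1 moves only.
Reading the render: the shape is a regular 9-sided pyramid, base circumscribed radius ≈ 11 mm, apex at z ≈ 21 mm (dimensions read to the nearest mm from the axis ticks). For the g-code, the solid's height is divided into equal slices at the stated Δz and each level perimeter traced with G1 moves after a G0 lift.

; perimeter-only toolpath
G21 ; units = mm
G90 ; absolute positioning
G28 ; home
; layer 1
G0 Z2.6
G0 X20.6 Y11.0
G1 X18.3 Y17.2
G1 X12.7 Y20.4
G1 X6.2 Y19.3
G1 X2.0 Y14.3
G1 X2.0 Y7.7
G1 X6.2 Y2.7
G1 X12.7 Y1.6
G1 X18.3 Y4.8
G1 X20.6 Y11.0
; layer 2
G0 Z5.2
G0 X19.2 Y11.0
G1 X17.3 Y16.3
G1 X12.4 Y19.1
G1 X6.9 Y18.1
G1 X3.3 Y13.9
G1 X3.3 Y8.2
G1 X6.9 Y3.9
G1 X12.4 Y2.9
G1 X17.3 Y5.7
G1 X19.2 Y11.0
; layer 3
G0 Z7.9
G0 X17.9 Y11.0
G1 X16.2 Y15.4
G1 X12.2 Y17.8
G1 X7.6 Y16.9
G1 X4.6 Y13.4
G1 X4.6 Y8.6
G1 X7.6 Y5.1
G1 X12.2 Y4.2
G1 X16.2 Y6.6
G1 X17.9 Y11.0
; layer 4
G0 Z10.5
G0 X16.5 Y11.0
G1 X15.2 Y14.6
G1 X11.9 Y16.4
G1 X8.2 Y15.8
G1 X5.8 Y12.9
G1 X5.8 Y9.1
G1 X8.2 Y6.2
G1 X11.9 Y5.6
G1 X15.2 Y7.5
G1 X16.5 Y11.0
; layer 5
G0 Z13.1
G0 X15.1 Y11.0
G1 X14.1 Y13.7
G1 X11.7 Y15.1
G1 X8.9 Y14.6
G1 X7.1 Y12.4
G1 X7.1 Y9.6
G1 X8.9 Y7.4
G1 X11.7 Y7.0
G1 X14.1 Y8.3
G1 X15.1 Y11.0
; layer 6
G0 Z15.8
G0 X13.8 Y11.0
G1 X13.1 Y12.8
G1 X11.5 Y13.7
G1 X9.6 Y13.4
G1 X8.4 Y11.9
G1 X8.4 Y10.1
G1 X9.6 Y8.6
G1 X11.5 Y8.3
G1 X13.1 Y9.2
G1 X13.8 Y11.0
; layer 7
G0 Z18.4
G0 X12.4 Y11.0
G1 X12.1 Y11.9
G1 X11.2 Y12.3
G1 X10.3 Y12.2
G1 X9.7 Y11.5
G1 X9.7 Y10.5
G1 X10.3 Y9.8
G1 X11.2 Y9.7
G1 X12.1 Y10.1
G1 X12.4 Y11.0
M2 ; end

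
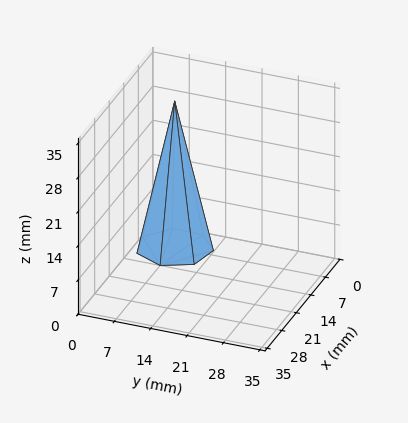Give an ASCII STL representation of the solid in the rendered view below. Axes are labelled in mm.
Reading the render: the shape is a regular 7-sided pyramid, base circumscribed radius ≈ 7 mm, apex at z ≈ 30 mm (dimensions read to the nearest mm from the axis ticks). For the STL, each face is triangulated and given an outward normal.

solid part
  facet normal 0.0000 0.0000 -1.0000
    outer loop
      vertex 5.4 13.8 0.0
      vertex 11.4 12.5 0.0
      vertex 14.0 7.0 0.0
    endloop
  endfacet
  facet normal 0.0000 0.0000 -1.0000
    outer loop
      vertex 0.7 10.0 0.0
      vertex 5.4 13.8 0.0
      vertex 14.0 7.0 0.0
    endloop
  endfacet
  facet normal 0.0000 0.0000 -1.0000
    outer loop
      vertex 0.7 4.0 0.0
      vertex 0.7 10.0 0.0
      vertex 14.0 7.0 0.0
    endloop
  endfacet
  facet normal 0.0000 0.0000 -1.0000
    outer loop
      vertex 5.4 0.2 0.0
      vertex 0.7 4.0 0.0
      vertex 14.0 7.0 0.0
    endloop
  endfacet
  facet normal 0.0000 0.0000 -1.0000
    outer loop
      vertex 11.4 1.5 0.0
      vertex 5.4 0.2 0.0
      vertex 14.0 7.0 0.0
    endloop
  endfacet
  facet normal 0.8846 0.4182 0.2064
    outer loop
      vertex 14.0 7.0 0.0
      vertex 11.4 12.5 0.0
      vertex 7.0 7.0 30.0
    endloop
  endfacet
  facet normal 0.2072 0.9564 0.2057
    outer loop
      vertex 11.4 12.5 0.0
      vertex 5.4 13.8 0.0
      vertex 7.0 7.0 30.0
    endloop
  endfacet
  facet normal -0.6153 0.7611 0.2053
    outer loop
      vertex 5.4 13.8 0.0
      vertex 0.7 10.0 0.0
      vertex 7.0 7.0 30.0
    endloop
  endfacet
  facet normal -0.9787 0.0000 0.2055
    outer loop
      vertex 0.7 10.0 0.0
      vertex 0.7 4.0 0.0
      vertex 7.0 7.0 30.0
    endloop
  endfacet
  facet normal -0.6153 -0.7611 0.2053
    outer loop
      vertex 0.7 4.0 0.0
      vertex 5.4 0.2 0.0
      vertex 7.0 7.0 30.0
    endloop
  endfacet
  facet normal 0.2072 -0.9564 0.2057
    outer loop
      vertex 5.4 0.2 0.0
      vertex 11.4 1.5 0.0
      vertex 7.0 7.0 30.0
    endloop
  endfacet
  facet normal 0.8846 -0.4182 0.2064
    outer loop
      vertex 11.4 1.5 0.0
      vertex 14.0 7.0 0.0
      vertex 7.0 7.0 30.0
    endloop
  endfacet
endsolid part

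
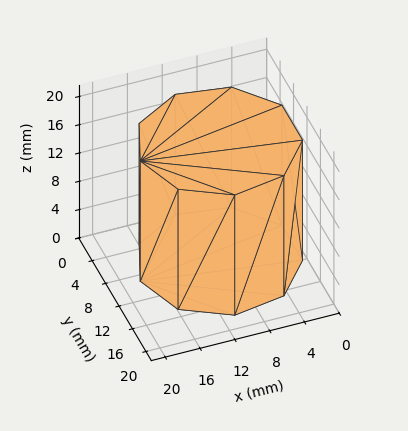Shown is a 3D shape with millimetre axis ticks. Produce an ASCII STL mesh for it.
Reading the render: the shape is a regular 9-sided prism (a cylinder approximated with 9 flat sides), circumscribed radius ≈ 9 mm, height ≈ 17 mm (dimensions read to the nearest mm from the axis ticks). For the STL, each face is triangulated and given an outward normal.

solid part
  facet normal 0.0000 0.0000 -1.0000
    outer loop
      vertex 10.56 17.86 0.00
      vertex 15.89 14.79 0.00
      vertex 18.00 9.00 0.00
    endloop
  endfacet
  facet normal 0.0000 0.0000 -1.0000
    outer loop
      vertex 4.50 16.79 0.00
      vertex 10.56 17.86 0.00
      vertex 18.00 9.00 0.00
    endloop
  endfacet
  facet normal 0.0000 0.0000 -1.0000
    outer loop
      vertex 0.54 12.08 0.00
      vertex 4.50 16.79 0.00
      vertex 18.00 9.00 0.00
    endloop
  endfacet
  facet normal 0.0000 0.0000 -1.0000
    outer loop
      vertex 0.54 5.92 0.00
      vertex 0.54 12.08 0.00
      vertex 18.00 9.00 0.00
    endloop
  endfacet
  facet normal 0.0000 0.0000 -1.0000
    outer loop
      vertex 4.50 1.21 0.00
      vertex 0.54 5.92 0.00
      vertex 18.00 9.00 0.00
    endloop
  endfacet
  facet normal 0.0000 0.0000 -1.0000
    outer loop
      vertex 10.56 0.14 0.00
      vertex 4.50 1.21 0.00
      vertex 18.00 9.00 0.00
    endloop
  endfacet
  facet normal 0.0000 0.0000 -1.0000
    outer loop
      vertex 15.89 3.21 0.00
      vertex 10.56 0.14 0.00
      vertex 18.00 9.00 0.00
    endloop
  endfacet
  facet normal 0.0000 0.0000 1.0000
    outer loop
      vertex 18.00 9.00 17.00
      vertex 15.89 14.79 17.00
      vertex 10.56 17.86 17.00
    endloop
  endfacet
  facet normal 0.0000 0.0000 1.0000
    outer loop
      vertex 18.00 9.00 17.00
      vertex 10.56 17.86 17.00
      vertex 4.50 16.79 17.00
    endloop
  endfacet
  facet normal 0.0000 0.0000 1.0000
    outer loop
      vertex 18.00 9.00 17.00
      vertex 4.50 16.79 17.00
      vertex 0.54 12.08 17.00
    endloop
  endfacet
  facet normal 0.0000 0.0000 1.0000
    outer loop
      vertex 18.00 9.00 17.00
      vertex 0.54 12.08 17.00
      vertex 0.54 5.92 17.00
    endloop
  endfacet
  facet normal 0.0000 0.0000 1.0000
    outer loop
      vertex 18.00 9.00 17.00
      vertex 0.54 5.92 17.00
      vertex 4.50 1.21 17.00
    endloop
  endfacet
  facet normal 0.0000 0.0000 1.0000
    outer loop
      vertex 18.00 9.00 17.00
      vertex 4.50 1.21 17.00
      vertex 10.56 0.14 17.00
    endloop
  endfacet
  facet normal 0.0000 0.0000 1.0000
    outer loop
      vertex 18.00 9.00 17.00
      vertex 10.56 0.14 17.00
      vertex 15.89 3.21 17.00
    endloop
  endfacet
  facet normal 0.9396 0.3424 0.0000
    outer loop
      vertex 18.00 9.00 0.00
      vertex 15.89 14.79 0.00
      vertex 15.89 14.79 17.00
    endloop
  endfacet
  facet normal 0.9396 0.3424 0.0000
    outer loop
      vertex 18.00 9.00 0.00
      vertex 15.89 14.79 17.00
      vertex 18.00 9.00 17.00
    endloop
  endfacet
  facet normal 0.4991 0.8665 0.0000
    outer loop
      vertex 15.89 14.79 0.00
      vertex 10.56 17.86 0.00
      vertex 10.56 17.86 17.00
    endloop
  endfacet
  facet normal 0.4991 0.8665 0.0000
    outer loop
      vertex 15.89 14.79 0.00
      vertex 10.56 17.86 17.00
      vertex 15.89 14.79 17.00
    endloop
  endfacet
  facet normal -0.1739 0.9848 0.0000
    outer loop
      vertex 10.56 17.86 0.00
      vertex 4.50 16.79 0.00
      vertex 4.50 16.79 17.00
    endloop
  endfacet
  facet normal -0.1739 0.9848 0.0000
    outer loop
      vertex 10.56 17.86 0.00
      vertex 4.50 16.79 17.00
      vertex 10.56 17.86 17.00
    endloop
  endfacet
  facet normal -0.7654 0.6435 0.0000
    outer loop
      vertex 4.50 16.79 0.00
      vertex 0.54 12.08 0.00
      vertex 0.54 12.08 17.00
    endloop
  endfacet
  facet normal -0.7654 0.6435 0.0000
    outer loop
      vertex 4.50 16.79 0.00
      vertex 0.54 12.08 17.00
      vertex 4.50 16.79 17.00
    endloop
  endfacet
  facet normal -1.0000 0.0000 0.0000
    outer loop
      vertex 0.54 12.08 0.00
      vertex 0.54 5.92 0.00
      vertex 0.54 5.92 17.00
    endloop
  endfacet
  facet normal -1.0000 0.0000 0.0000
    outer loop
      vertex 0.54 12.08 0.00
      vertex 0.54 5.92 17.00
      vertex 0.54 12.08 17.00
    endloop
  endfacet
  facet normal -0.7654 -0.6435 0.0000
    outer loop
      vertex 0.54 5.92 0.00
      vertex 4.50 1.21 0.00
      vertex 4.50 1.21 17.00
    endloop
  endfacet
  facet normal -0.7654 -0.6435 0.0000
    outer loop
      vertex 0.54 5.92 0.00
      vertex 4.50 1.21 17.00
      vertex 0.54 5.92 17.00
    endloop
  endfacet
  facet normal -0.1739 -0.9848 0.0000
    outer loop
      vertex 4.50 1.21 0.00
      vertex 10.56 0.14 0.00
      vertex 10.56 0.14 17.00
    endloop
  endfacet
  facet normal -0.1739 -0.9848 0.0000
    outer loop
      vertex 4.50 1.21 0.00
      vertex 10.56 0.14 17.00
      vertex 4.50 1.21 17.00
    endloop
  endfacet
  facet normal 0.4991 -0.8665 0.0000
    outer loop
      vertex 10.56 0.14 0.00
      vertex 15.89 3.21 0.00
      vertex 15.89 3.21 17.00
    endloop
  endfacet
  facet normal 0.4991 -0.8665 0.0000
    outer loop
      vertex 10.56 0.14 0.00
      vertex 15.89 3.21 17.00
      vertex 10.56 0.14 17.00
    endloop
  endfacet
  facet normal 0.9396 -0.3424 0.0000
    outer loop
      vertex 15.89 3.21 0.00
      vertex 18.00 9.00 0.00
      vertex 18.00 9.00 17.00
    endloop
  endfacet
  facet normal 0.9396 -0.3424 0.0000
    outer loop
      vertex 15.89 3.21 0.00
      vertex 18.00 9.00 17.00
      vertex 15.89 3.21 17.00
    endloop
  endfacet
endsolid part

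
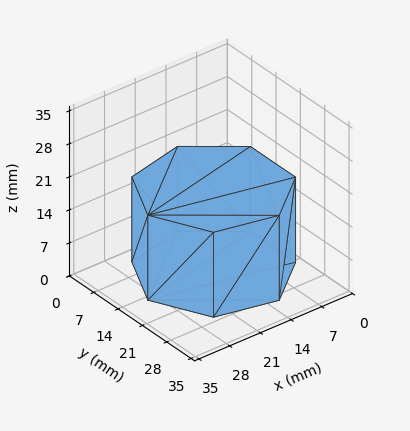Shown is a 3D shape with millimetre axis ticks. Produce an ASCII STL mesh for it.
Reading the render: the shape is a regular 7-sided prism (a cylinder approximated with 7 flat sides), circumscribed radius ≈ 15 mm, height ≈ 18 mm (dimensions read to the nearest mm from the axis ticks). For the STL, each face is triangulated and given an outward normal.

solid part
  facet normal 0.0000 0.0000 -1.0000
    outer loop
      vertex 11.662 29.624 0.000
      vertex 24.352 26.727 0.000
      vertex 30.000 15.000 0.000
    endloop
  endfacet
  facet normal 0.0000 0.0000 -1.0000
    outer loop
      vertex 1.485 21.508 0.000
      vertex 11.662 29.624 0.000
      vertex 30.000 15.000 0.000
    endloop
  endfacet
  facet normal 0.0000 0.0000 -1.0000
    outer loop
      vertex 1.485 8.492 0.000
      vertex 1.485 21.508 0.000
      vertex 30.000 15.000 0.000
    endloop
  endfacet
  facet normal 0.0000 0.0000 -1.0000
    outer loop
      vertex 11.662 0.376 0.000
      vertex 1.485 8.492 0.000
      vertex 30.000 15.000 0.000
    endloop
  endfacet
  facet normal 0.0000 0.0000 -1.0000
    outer loop
      vertex 24.352 3.273 0.000
      vertex 11.662 0.376 0.000
      vertex 30.000 15.000 0.000
    endloop
  endfacet
  facet normal 0.0000 0.0000 1.0000
    outer loop
      vertex 30.000 15.000 18.000
      vertex 24.352 26.727 18.000
      vertex 11.662 29.624 18.000
    endloop
  endfacet
  facet normal 0.0000 0.0000 1.0000
    outer loop
      vertex 30.000 15.000 18.000
      vertex 11.662 29.624 18.000
      vertex 1.485 21.508 18.000
    endloop
  endfacet
  facet normal 0.0000 0.0000 1.0000
    outer loop
      vertex 30.000 15.000 18.000
      vertex 1.485 21.508 18.000
      vertex 1.485 8.492 18.000
    endloop
  endfacet
  facet normal 0.0000 0.0000 1.0000
    outer loop
      vertex 30.000 15.000 18.000
      vertex 1.485 8.492 18.000
      vertex 11.662 0.376 18.000
    endloop
  endfacet
  facet normal 0.0000 0.0000 1.0000
    outer loop
      vertex 30.000 15.000 18.000
      vertex 11.662 0.376 18.000
      vertex 24.352 3.273 18.000
    endloop
  endfacet
  facet normal 0.9010 0.4339 0.0000
    outer loop
      vertex 30.000 15.000 0.000
      vertex 24.352 26.727 0.000
      vertex 24.352 26.727 18.000
    endloop
  endfacet
  facet normal 0.9010 0.4339 0.0000
    outer loop
      vertex 30.000 15.000 0.000
      vertex 24.352 26.727 18.000
      vertex 30.000 15.000 18.000
    endloop
  endfacet
  facet normal 0.2226 0.9749 0.0000
    outer loop
      vertex 24.352 26.727 0.000
      vertex 11.662 29.624 0.000
      vertex 11.662 29.624 18.000
    endloop
  endfacet
  facet normal 0.2226 0.9749 0.0000
    outer loop
      vertex 24.352 26.727 0.000
      vertex 11.662 29.624 18.000
      vertex 24.352 26.727 18.000
    endloop
  endfacet
  facet normal -0.6235 0.7818 0.0000
    outer loop
      vertex 11.662 29.624 0.000
      vertex 1.485 21.508 0.000
      vertex 1.485 21.508 18.000
    endloop
  endfacet
  facet normal -0.6235 0.7818 0.0000
    outer loop
      vertex 11.662 29.624 0.000
      vertex 1.485 21.508 18.000
      vertex 11.662 29.624 18.000
    endloop
  endfacet
  facet normal -1.0000 0.0000 0.0000
    outer loop
      vertex 1.485 21.508 0.000
      vertex 1.485 8.492 0.000
      vertex 1.485 8.492 18.000
    endloop
  endfacet
  facet normal -1.0000 0.0000 0.0000
    outer loop
      vertex 1.485 21.508 0.000
      vertex 1.485 8.492 18.000
      vertex 1.485 21.508 18.000
    endloop
  endfacet
  facet normal -0.6235 -0.7818 0.0000
    outer loop
      vertex 1.485 8.492 0.000
      vertex 11.662 0.376 0.000
      vertex 11.662 0.376 18.000
    endloop
  endfacet
  facet normal -0.6235 -0.7818 0.0000
    outer loop
      vertex 1.485 8.492 0.000
      vertex 11.662 0.376 18.000
      vertex 1.485 8.492 18.000
    endloop
  endfacet
  facet normal 0.2226 -0.9749 0.0000
    outer loop
      vertex 11.662 0.376 0.000
      vertex 24.352 3.273 0.000
      vertex 24.352 3.273 18.000
    endloop
  endfacet
  facet normal 0.2226 -0.9749 0.0000
    outer loop
      vertex 11.662 0.376 0.000
      vertex 24.352 3.273 18.000
      vertex 11.662 0.376 18.000
    endloop
  endfacet
  facet normal 0.9010 -0.4339 0.0000
    outer loop
      vertex 24.352 3.273 0.000
      vertex 30.000 15.000 0.000
      vertex 30.000 15.000 18.000
    endloop
  endfacet
  facet normal 0.9010 -0.4339 0.0000
    outer loop
      vertex 24.352 3.273 0.000
      vertex 30.000 15.000 18.000
      vertex 24.352 3.273 18.000
    endloop
  endfacet
endsolid part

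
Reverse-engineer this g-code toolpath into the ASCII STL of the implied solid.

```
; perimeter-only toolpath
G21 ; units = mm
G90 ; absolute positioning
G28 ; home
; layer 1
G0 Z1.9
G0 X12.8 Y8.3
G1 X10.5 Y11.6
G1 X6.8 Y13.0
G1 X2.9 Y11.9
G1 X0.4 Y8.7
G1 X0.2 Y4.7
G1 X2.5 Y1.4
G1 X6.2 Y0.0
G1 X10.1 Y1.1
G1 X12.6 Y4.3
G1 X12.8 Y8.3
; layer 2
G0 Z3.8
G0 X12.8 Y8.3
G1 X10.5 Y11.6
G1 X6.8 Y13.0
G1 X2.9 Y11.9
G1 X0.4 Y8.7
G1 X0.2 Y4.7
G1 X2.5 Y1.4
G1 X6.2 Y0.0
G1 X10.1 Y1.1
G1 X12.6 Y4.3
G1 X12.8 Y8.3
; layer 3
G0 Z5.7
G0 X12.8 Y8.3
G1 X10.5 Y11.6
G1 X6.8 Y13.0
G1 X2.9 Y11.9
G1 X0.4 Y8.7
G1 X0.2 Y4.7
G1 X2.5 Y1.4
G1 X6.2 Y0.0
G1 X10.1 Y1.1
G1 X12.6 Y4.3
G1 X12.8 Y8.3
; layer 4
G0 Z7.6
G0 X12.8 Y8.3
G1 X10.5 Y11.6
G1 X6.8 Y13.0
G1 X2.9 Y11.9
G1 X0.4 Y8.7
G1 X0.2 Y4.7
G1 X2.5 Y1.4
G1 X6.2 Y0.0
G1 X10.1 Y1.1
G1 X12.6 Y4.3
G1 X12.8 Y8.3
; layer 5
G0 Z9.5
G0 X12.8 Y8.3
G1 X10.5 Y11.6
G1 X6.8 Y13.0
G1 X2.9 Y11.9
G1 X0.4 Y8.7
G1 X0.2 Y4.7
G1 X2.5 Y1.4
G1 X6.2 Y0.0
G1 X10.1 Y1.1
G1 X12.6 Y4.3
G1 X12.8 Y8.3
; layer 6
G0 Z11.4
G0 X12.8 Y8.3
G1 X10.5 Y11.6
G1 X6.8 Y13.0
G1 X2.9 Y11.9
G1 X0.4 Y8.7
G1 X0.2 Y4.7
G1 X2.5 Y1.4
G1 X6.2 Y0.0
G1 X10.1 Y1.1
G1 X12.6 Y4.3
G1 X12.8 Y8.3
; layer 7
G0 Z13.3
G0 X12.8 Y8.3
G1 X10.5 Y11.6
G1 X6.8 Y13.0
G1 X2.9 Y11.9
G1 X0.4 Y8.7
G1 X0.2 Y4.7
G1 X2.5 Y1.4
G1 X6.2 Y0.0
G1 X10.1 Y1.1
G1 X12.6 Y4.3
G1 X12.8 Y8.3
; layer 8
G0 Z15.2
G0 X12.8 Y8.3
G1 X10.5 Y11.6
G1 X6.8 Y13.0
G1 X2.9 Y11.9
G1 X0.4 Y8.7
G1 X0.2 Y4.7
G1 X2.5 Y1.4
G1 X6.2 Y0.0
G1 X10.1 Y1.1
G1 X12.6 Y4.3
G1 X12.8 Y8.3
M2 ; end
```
solid part
  facet normal 0.0000 0.0000 -1.0000
    outer loop
      vertex 6.8 13.0 0.0
      vertex 10.5 11.6 0.0
      vertex 12.8 8.3 0.0
    endloop
  endfacet
  facet normal 0.0000 0.0000 -1.0000
    outer loop
      vertex 2.9 11.9 0.0
      vertex 6.8 13.0 0.0
      vertex 12.8 8.3 0.0
    endloop
  endfacet
  facet normal 0.0000 0.0000 -1.0000
    outer loop
      vertex 0.4 8.7 0.0
      vertex 2.9 11.9 0.0
      vertex 12.8 8.3 0.0
    endloop
  endfacet
  facet normal 0.0000 0.0000 -1.0000
    outer loop
      vertex 0.2 4.7 0.0
      vertex 0.4 8.7 0.0
      vertex 12.8 8.3 0.0
    endloop
  endfacet
  facet normal 0.0000 0.0000 -1.0000
    outer loop
      vertex 2.5 1.4 0.0
      vertex 0.2 4.7 0.0
      vertex 12.8 8.3 0.0
    endloop
  endfacet
  facet normal 0.0000 0.0000 -1.0000
    outer loop
      vertex 6.2 0.0 0.0
      vertex 2.5 1.4 0.0
      vertex 12.8 8.3 0.0
    endloop
  endfacet
  facet normal 0.0000 0.0000 -1.0000
    outer loop
      vertex 10.1 1.1 0.0
      vertex 6.2 0.0 0.0
      vertex 12.8 8.3 0.0
    endloop
  endfacet
  facet normal 0.0000 0.0000 -1.0000
    outer loop
      vertex 12.6 4.3 0.0
      vertex 10.1 1.1 0.0
      vertex 12.8 8.3 0.0
    endloop
  endfacet
  facet normal 0.0000 0.0000 1.0000
    outer loop
      vertex 12.8 8.3 15.2
      vertex 10.5 11.6 15.2
      vertex 6.8 13.0 15.2
    endloop
  endfacet
  facet normal 0.0000 0.0000 1.0000
    outer loop
      vertex 12.8 8.3 15.2
      vertex 6.8 13.0 15.2
      vertex 2.9 11.9 15.2
    endloop
  endfacet
  facet normal 0.0000 0.0000 1.0000
    outer loop
      vertex 12.8 8.3 15.2
      vertex 2.9 11.9 15.2
      vertex 0.4 8.7 15.2
    endloop
  endfacet
  facet normal 0.0000 0.0000 1.0000
    outer loop
      vertex 12.8 8.3 15.2
      vertex 0.4 8.7 15.2
      vertex 0.2 4.7 15.2
    endloop
  endfacet
  facet normal 0.0000 0.0000 1.0000
    outer loop
      vertex 12.8 8.3 15.2
      vertex 0.2 4.7 15.2
      vertex 2.5 1.4 15.2
    endloop
  endfacet
  facet normal 0.0000 0.0000 1.0000
    outer loop
      vertex 12.8 8.3 15.2
      vertex 2.5 1.4 15.2
      vertex 6.2 0.0 15.2
    endloop
  endfacet
  facet normal 0.0000 0.0000 1.0000
    outer loop
      vertex 12.8 8.3 15.2
      vertex 6.2 0.0 15.2
      vertex 10.1 1.1 15.2
    endloop
  endfacet
  facet normal 0.0000 0.0000 1.0000
    outer loop
      vertex 12.8 8.3 15.2
      vertex 10.1 1.1 15.2
      vertex 12.6 4.3 15.2
    endloop
  endfacet
  facet normal 0.8204 0.5718 0.0000
    outer loop
      vertex 12.8 8.3 0.0
      vertex 10.5 11.6 0.0
      vertex 10.5 11.6 15.2
    endloop
  endfacet
  facet normal 0.8204 0.5718 0.0000
    outer loop
      vertex 12.8 8.3 0.0
      vertex 10.5 11.6 15.2
      vertex 12.8 8.3 15.2
    endloop
  endfacet
  facet normal 0.3539 0.9353 0.0000
    outer loop
      vertex 10.5 11.6 0.0
      vertex 6.8 13.0 0.0
      vertex 6.8 13.0 15.2
    endloop
  endfacet
  facet normal 0.3539 0.9353 0.0000
    outer loop
      vertex 10.5 11.6 0.0
      vertex 6.8 13.0 15.2
      vertex 10.5 11.6 15.2
    endloop
  endfacet
  facet normal -0.2715 0.9624 0.0000
    outer loop
      vertex 6.8 13.0 0.0
      vertex 2.9 11.9 0.0
      vertex 2.9 11.9 15.2
    endloop
  endfacet
  facet normal -0.2715 0.9624 0.0000
    outer loop
      vertex 6.8 13.0 0.0
      vertex 2.9 11.9 15.2
      vertex 6.8 13.0 15.2
    endloop
  endfacet
  facet normal -0.7880 0.6156 0.0000
    outer loop
      vertex 2.9 11.9 0.0
      vertex 0.4 8.7 0.0
      vertex 0.4 8.7 15.2
    endloop
  endfacet
  facet normal -0.7880 0.6156 0.0000
    outer loop
      vertex 2.9 11.9 0.0
      vertex 0.4 8.7 15.2
      vertex 2.9 11.9 15.2
    endloop
  endfacet
  facet normal -0.9988 0.0499 0.0000
    outer loop
      vertex 0.4 8.7 0.0
      vertex 0.2 4.7 0.0
      vertex 0.2 4.7 15.2
    endloop
  endfacet
  facet normal -0.9988 0.0499 0.0000
    outer loop
      vertex 0.4 8.7 0.0
      vertex 0.2 4.7 15.2
      vertex 0.4 8.7 15.2
    endloop
  endfacet
  facet normal -0.8204 -0.5718 0.0000
    outer loop
      vertex 0.2 4.7 0.0
      vertex 2.5 1.4 0.0
      vertex 2.5 1.4 15.2
    endloop
  endfacet
  facet normal -0.8204 -0.5718 0.0000
    outer loop
      vertex 0.2 4.7 0.0
      vertex 2.5 1.4 15.2
      vertex 0.2 4.7 15.2
    endloop
  endfacet
  facet normal -0.3539 -0.9353 0.0000
    outer loop
      vertex 2.5 1.4 0.0
      vertex 6.2 0.0 0.0
      vertex 6.2 0.0 15.2
    endloop
  endfacet
  facet normal -0.3539 -0.9353 0.0000
    outer loop
      vertex 2.5 1.4 0.0
      vertex 6.2 0.0 15.2
      vertex 2.5 1.4 15.2
    endloop
  endfacet
  facet normal 0.2715 -0.9624 0.0000
    outer loop
      vertex 6.2 0.0 0.0
      vertex 10.1 1.1 0.0
      vertex 10.1 1.1 15.2
    endloop
  endfacet
  facet normal 0.2715 -0.9624 0.0000
    outer loop
      vertex 6.2 0.0 0.0
      vertex 10.1 1.1 15.2
      vertex 6.2 0.0 15.2
    endloop
  endfacet
  facet normal 0.7880 -0.6156 0.0000
    outer loop
      vertex 10.1 1.1 0.0
      vertex 12.6 4.3 0.0
      vertex 12.6 4.3 15.2
    endloop
  endfacet
  facet normal 0.7880 -0.6156 0.0000
    outer loop
      vertex 10.1 1.1 0.0
      vertex 12.6 4.3 15.2
      vertex 10.1 1.1 15.2
    endloop
  endfacet
  facet normal 0.9988 -0.0499 0.0000
    outer loop
      vertex 12.6 4.3 0.0
      vertex 12.8 8.3 0.0
      vertex 12.8 8.3 15.2
    endloop
  endfacet
  facet normal 0.9988 -0.0499 0.0000
    outer loop
      vertex 12.6 4.3 0.0
      vertex 12.8 8.3 15.2
      vertex 12.6 4.3 15.2
    endloop
  endfacet
endsolid part

The G0 Z moves step by Δz≈1.9 mm. Every layer's G1 loop is the same polygon, so the solid is a straight extrusion of it from z=0 to z≈15.2. Closing with flat bottom and top caps and triangulating gives 36 facets — a regular 10-sided prism (a cylinder approximated with 10 flat sides), circumscribed radius ≈ 6.5 mm, height ≈ 15.2 mm.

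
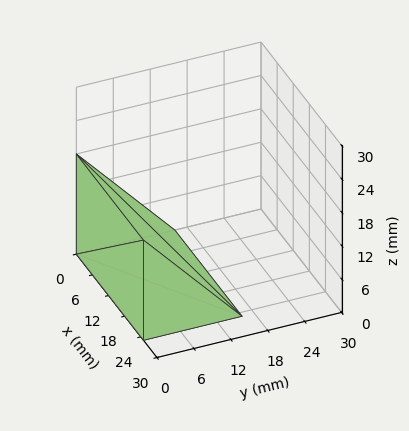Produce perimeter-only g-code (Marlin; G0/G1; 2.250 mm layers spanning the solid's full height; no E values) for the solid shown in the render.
Reading the render: the shape is a wedge (ramp): 25 × 16 mm base, rising to 18 mm along the y=0 edge and sloping linearly to z=0 at y=16 (dimensions read to the nearest mm from the axis ticks). For the g-code, the solid's height is divided into equal slices at the stated Δz and each level perimeter traced with G1 moves after a G0 lift.

; perimeter-only toolpath
G21 ; units = mm
G90 ; absolute positioning
G28 ; home
; layer 1
G0 Z2.250
G0 X0.000 Y0.000
G1 X25.000 Y0.000
G1 X25.000 Y14.000
G1 X0.000 Y14.000
G1 X0.000 Y0.000
; layer 2
G0 Z4.500
G0 X0.000 Y0.000
G1 X25.000 Y0.000
G1 X25.000 Y12.000
G1 X0.000 Y12.000
G1 X0.000 Y0.000
; layer 3
G0 Z6.750
G0 X0.000 Y0.000
G1 X25.000 Y0.000
G1 X25.000 Y10.000
G1 X0.000 Y10.000
G1 X0.000 Y0.000
; layer 4
G0 Z9.000
G0 X0.000 Y0.000
G1 X25.000 Y0.000
G1 X25.000 Y8.000
G1 X0.000 Y8.000
G1 X0.000 Y0.000
; layer 5
G0 Z11.250
G0 X0.000 Y0.000
G1 X25.000 Y0.000
G1 X25.000 Y6.000
G1 X0.000 Y6.000
G1 X0.000 Y0.000
; layer 6
G0 Z13.500
G0 X0.000 Y0.000
G1 X25.000 Y0.000
G1 X25.000 Y4.000
G1 X0.000 Y4.000
G1 X0.000 Y0.000
; layer 7
G0 Z15.750
G0 X0.000 Y0.000
G1 X25.000 Y0.000
G1 X25.000 Y2.000
G1 X0.000 Y2.000
G1 X0.000 Y0.000
M2 ; end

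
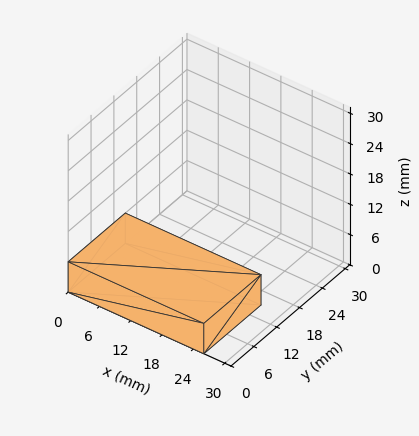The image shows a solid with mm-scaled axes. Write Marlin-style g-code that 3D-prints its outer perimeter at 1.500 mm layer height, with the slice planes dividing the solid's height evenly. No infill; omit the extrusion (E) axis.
Reading the render: the shape is a rectangular box, roughly 26 × 15 mm footprint and 6 mm tall (dimensions read to the nearest mm from the axis ticks). For the g-code, the solid's height is divided into equal slices at the stated Δz and each level perimeter traced with G1 moves after a G0 lift.

; perimeter-only toolpath
G21 ; units = mm
G90 ; absolute positioning
G28 ; home
; layer 1
G0 Z1.500
G0 X0.000 Y0.000
G1 X26.000 Y0.000
G1 X26.000 Y15.000
G1 X0.000 Y15.000
G1 X0.000 Y0.000
; layer 2
G0 Z3.000
G0 X0.000 Y0.000
G1 X26.000 Y0.000
G1 X26.000 Y15.000
G1 X0.000 Y15.000
G1 X0.000 Y0.000
; layer 3
G0 Z4.500
G0 X0.000 Y0.000
G1 X26.000 Y0.000
G1 X26.000 Y15.000
G1 X0.000 Y15.000
G1 X0.000 Y0.000
; layer 4
G0 Z6.000
G0 X0.000 Y0.000
G1 X26.000 Y0.000
G1 X26.000 Y15.000
G1 X0.000 Y15.000
G1 X0.000 Y0.000
M2 ; end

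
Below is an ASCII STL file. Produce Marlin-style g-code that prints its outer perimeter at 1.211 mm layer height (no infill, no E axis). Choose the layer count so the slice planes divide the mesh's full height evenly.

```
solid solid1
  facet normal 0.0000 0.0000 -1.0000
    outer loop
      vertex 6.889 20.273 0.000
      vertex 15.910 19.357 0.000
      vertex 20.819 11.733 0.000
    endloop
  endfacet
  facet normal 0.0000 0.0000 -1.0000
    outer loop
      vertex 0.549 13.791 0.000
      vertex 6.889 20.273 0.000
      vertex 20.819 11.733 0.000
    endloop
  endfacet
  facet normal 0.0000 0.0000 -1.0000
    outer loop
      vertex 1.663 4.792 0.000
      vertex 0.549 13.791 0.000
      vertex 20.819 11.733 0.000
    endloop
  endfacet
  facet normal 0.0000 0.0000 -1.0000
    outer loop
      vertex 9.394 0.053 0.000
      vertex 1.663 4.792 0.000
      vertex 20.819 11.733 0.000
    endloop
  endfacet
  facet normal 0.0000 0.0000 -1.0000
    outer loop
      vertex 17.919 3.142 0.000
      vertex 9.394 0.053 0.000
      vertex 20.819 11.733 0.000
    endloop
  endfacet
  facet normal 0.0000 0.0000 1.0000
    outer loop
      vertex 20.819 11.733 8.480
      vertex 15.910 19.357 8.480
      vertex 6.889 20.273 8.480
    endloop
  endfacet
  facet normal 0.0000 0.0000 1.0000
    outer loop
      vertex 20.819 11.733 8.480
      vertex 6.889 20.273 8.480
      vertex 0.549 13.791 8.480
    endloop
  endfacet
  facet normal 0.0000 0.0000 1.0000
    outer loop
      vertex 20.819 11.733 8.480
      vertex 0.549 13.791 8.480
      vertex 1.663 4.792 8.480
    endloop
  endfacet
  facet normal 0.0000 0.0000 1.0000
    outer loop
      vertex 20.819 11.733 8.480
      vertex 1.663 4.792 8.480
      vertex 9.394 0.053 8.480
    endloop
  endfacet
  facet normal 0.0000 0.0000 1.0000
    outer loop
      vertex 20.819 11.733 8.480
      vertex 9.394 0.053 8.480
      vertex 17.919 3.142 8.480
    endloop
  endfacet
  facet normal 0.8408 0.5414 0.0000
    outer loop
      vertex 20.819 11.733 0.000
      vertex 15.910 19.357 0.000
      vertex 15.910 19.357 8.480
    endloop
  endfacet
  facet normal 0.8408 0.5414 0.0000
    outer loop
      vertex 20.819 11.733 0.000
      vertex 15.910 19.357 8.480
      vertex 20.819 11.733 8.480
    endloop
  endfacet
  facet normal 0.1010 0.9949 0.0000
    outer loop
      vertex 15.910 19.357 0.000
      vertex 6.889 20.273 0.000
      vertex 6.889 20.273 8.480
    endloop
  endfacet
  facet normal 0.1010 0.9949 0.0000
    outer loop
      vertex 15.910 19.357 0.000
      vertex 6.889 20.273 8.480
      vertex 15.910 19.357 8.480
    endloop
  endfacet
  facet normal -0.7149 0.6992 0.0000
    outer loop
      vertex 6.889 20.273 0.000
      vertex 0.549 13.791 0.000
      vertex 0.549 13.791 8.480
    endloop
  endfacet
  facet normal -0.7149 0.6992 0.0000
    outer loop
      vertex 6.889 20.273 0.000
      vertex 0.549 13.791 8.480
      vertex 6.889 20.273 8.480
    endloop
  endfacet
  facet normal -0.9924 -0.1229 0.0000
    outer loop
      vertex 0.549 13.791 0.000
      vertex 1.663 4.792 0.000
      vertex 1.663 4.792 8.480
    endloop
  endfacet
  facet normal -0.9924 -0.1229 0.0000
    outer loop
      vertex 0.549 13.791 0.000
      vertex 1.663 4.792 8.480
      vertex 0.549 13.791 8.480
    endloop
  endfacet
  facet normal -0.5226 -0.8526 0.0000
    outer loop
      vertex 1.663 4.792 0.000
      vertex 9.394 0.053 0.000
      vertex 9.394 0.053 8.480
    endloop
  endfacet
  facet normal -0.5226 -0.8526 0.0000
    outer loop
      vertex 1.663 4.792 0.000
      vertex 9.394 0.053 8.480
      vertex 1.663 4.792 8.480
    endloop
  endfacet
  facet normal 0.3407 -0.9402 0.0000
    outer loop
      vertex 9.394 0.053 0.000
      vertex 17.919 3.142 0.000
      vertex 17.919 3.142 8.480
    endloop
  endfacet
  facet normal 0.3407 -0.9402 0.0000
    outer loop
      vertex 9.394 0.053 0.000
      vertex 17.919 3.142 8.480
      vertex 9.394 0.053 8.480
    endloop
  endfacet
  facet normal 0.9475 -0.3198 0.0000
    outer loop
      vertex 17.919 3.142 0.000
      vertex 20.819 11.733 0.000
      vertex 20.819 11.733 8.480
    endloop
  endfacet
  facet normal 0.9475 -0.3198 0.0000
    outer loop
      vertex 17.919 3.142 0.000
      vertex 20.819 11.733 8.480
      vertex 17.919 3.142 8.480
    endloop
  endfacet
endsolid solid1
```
; perimeter-only toolpath
G21 ; units = mm
G90 ; absolute positioning
G28 ; home
; layer 1
G0 Z1.211
G0 X20.819 Y11.733
G1 X15.910 Y19.357
G1 X6.889 Y20.273
G1 X0.549 Y13.791
G1 X1.663 Y4.792
G1 X9.394 Y0.053
G1 X17.919 Y3.142
G1 X20.819 Y11.733
; layer 2
G0 Z2.423
G0 X20.819 Y11.733
G1 X15.910 Y19.357
G1 X6.889 Y20.273
G1 X0.549 Y13.791
G1 X1.663 Y4.792
G1 X9.394 Y0.053
G1 X17.919 Y3.142
G1 X20.819 Y11.733
; layer 3
G0 Z3.634
G0 X20.819 Y11.733
G1 X15.910 Y19.357
G1 X6.889 Y20.273
G1 X0.549 Y13.791
G1 X1.663 Y4.792
G1 X9.394 Y0.053
G1 X17.919 Y3.142
G1 X20.819 Y11.733
; layer 4
G0 Z4.846
G0 X20.819 Y11.733
G1 X15.910 Y19.357
G1 X6.889 Y20.273
G1 X0.549 Y13.791
G1 X1.663 Y4.792
G1 X9.394 Y0.053
G1 X17.919 Y3.142
G1 X20.819 Y11.733
; layer 5
G0 Z6.057
G0 X20.819 Y11.733
G1 X15.910 Y19.357
G1 X6.889 Y20.273
G1 X0.549 Y13.791
G1 X1.663 Y4.792
G1 X9.394 Y0.053
G1 X17.919 Y3.142
G1 X20.819 Y11.733
; layer 6
G0 Z7.269
G0 X20.819 Y11.733
G1 X15.910 Y19.357
G1 X6.889 Y20.273
G1 X0.549 Y13.791
G1 X1.663 Y4.792
G1 X9.394 Y0.053
G1 X17.919 Y3.142
G1 X20.819 Y11.733
; layer 7
G0 Z8.480
G0 X20.819 Y11.733
G1 X15.910 Y19.357
G1 X6.889 Y20.273
G1 X0.549 Y13.791
G1 X1.663 Y4.792
G1 X9.394 Y0.053
G1 X17.919 Y3.142
G1 X20.819 Y11.733
M2 ; end

The solid is a regular 7-sided prism (a cylinder approximated with 7 flat sides), circumscribed radius ≈ 10.4 mm, height ≈ 8.48 mm. Slicing at Δz = 1.211 mm — 7 equal slices spanning the solid's height, so layer i sits at z = i·h/7 — gives 7 non-empty perimeters. Each is a 7-segment closed polygon; G0 lifts to the layer z and rapids to the start vertex, then G1 traces the edges.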